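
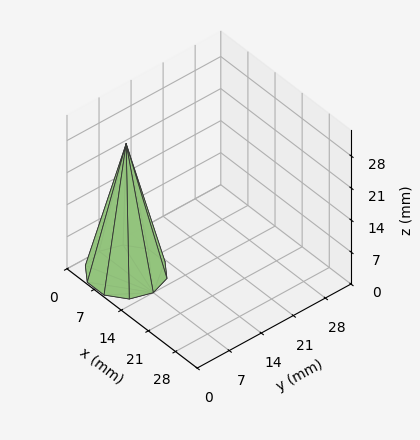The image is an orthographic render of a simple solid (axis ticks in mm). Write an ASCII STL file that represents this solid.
Reading the render: the shape is a regular 10-sided pyramid, base circumscribed radius ≈ 7 mm, apex at z ≈ 28 mm (dimensions read to the nearest mm from the axis ticks). For the STL, each face is triangulated and given an outward normal.

solid part
  facet normal 0.0000 0.0000 -1.0000
    outer loop
      vertex 9.163 13.657 0.000
      vertex 12.663 11.114 0.000
      vertex 14.000 7.000 0.000
    endloop
  endfacet
  facet normal 0.0000 0.0000 -1.0000
    outer loop
      vertex 4.837 13.657 0.000
      vertex 9.163 13.657 0.000
      vertex 14.000 7.000 0.000
    endloop
  endfacet
  facet normal 0.0000 0.0000 -1.0000
    outer loop
      vertex 1.337 11.114 0.000
      vertex 4.837 13.657 0.000
      vertex 14.000 7.000 0.000
    endloop
  endfacet
  facet normal 0.0000 0.0000 -1.0000
    outer loop
      vertex 0.000 7.000 0.000
      vertex 1.337 11.114 0.000
      vertex 14.000 7.000 0.000
    endloop
  endfacet
  facet normal 0.0000 0.0000 -1.0000
    outer loop
      vertex 1.337 2.886 0.000
      vertex 0.000 7.000 0.000
      vertex 14.000 7.000 0.000
    endloop
  endfacet
  facet normal 0.0000 0.0000 -1.0000
    outer loop
      vertex 4.837 0.343 0.000
      vertex 1.337 2.886 0.000
      vertex 14.000 7.000 0.000
    endloop
  endfacet
  facet normal 0.0000 0.0000 -1.0000
    outer loop
      vertex 9.163 0.343 0.000
      vertex 4.837 0.343 0.000
      vertex 14.000 7.000 0.000
    endloop
  endfacet
  facet normal 0.0000 0.0000 -1.0000
    outer loop
      vertex 12.663 2.886 0.000
      vertex 9.163 0.343 0.000
      vertex 14.000 7.000 0.000
    endloop
  endfacet
  facet normal 0.9252 0.3007 0.2313
    outer loop
      vertex 14.000 7.000 0.000
      vertex 12.663 11.114 0.000
      vertex 7.000 7.000 28.000
    endloop
  endfacet
  facet normal 0.5719 0.7871 0.2313
    outer loop
      vertex 12.663 11.114 0.000
      vertex 9.163 13.657 0.000
      vertex 7.000 7.000 28.000
    endloop
  endfacet
  facet normal 0.0000 0.9729 0.2313
    outer loop
      vertex 9.163 13.657 0.000
      vertex 4.837 13.657 0.000
      vertex 7.000 7.000 28.000
    endloop
  endfacet
  facet normal -0.5719 0.7871 0.2313
    outer loop
      vertex 4.837 13.657 0.000
      vertex 1.337 11.114 0.000
      vertex 7.000 7.000 28.000
    endloop
  endfacet
  facet normal -0.9252 0.3007 0.2313
    outer loop
      vertex 1.337 11.114 0.000
      vertex 0.000 7.000 0.000
      vertex 7.000 7.000 28.000
    endloop
  endfacet
  facet normal -0.9252 -0.3007 0.2313
    outer loop
      vertex 0.000 7.000 0.000
      vertex 1.337 2.886 0.000
      vertex 7.000 7.000 28.000
    endloop
  endfacet
  facet normal -0.5719 -0.7871 0.2313
    outer loop
      vertex 1.337 2.886 0.000
      vertex 4.837 0.343 0.000
      vertex 7.000 7.000 28.000
    endloop
  endfacet
  facet normal 0.0000 -0.9729 0.2313
    outer loop
      vertex 4.837 0.343 0.000
      vertex 9.163 0.343 0.000
      vertex 7.000 7.000 28.000
    endloop
  endfacet
  facet normal 0.5719 -0.7871 0.2313
    outer loop
      vertex 9.163 0.343 0.000
      vertex 12.663 2.886 0.000
      vertex 7.000 7.000 28.000
    endloop
  endfacet
  facet normal 0.9252 -0.3007 0.2313
    outer loop
      vertex 12.663 2.886 0.000
      vertex 14.000 7.000 0.000
      vertex 7.000 7.000 28.000
    endloop
  endfacet
endsolid part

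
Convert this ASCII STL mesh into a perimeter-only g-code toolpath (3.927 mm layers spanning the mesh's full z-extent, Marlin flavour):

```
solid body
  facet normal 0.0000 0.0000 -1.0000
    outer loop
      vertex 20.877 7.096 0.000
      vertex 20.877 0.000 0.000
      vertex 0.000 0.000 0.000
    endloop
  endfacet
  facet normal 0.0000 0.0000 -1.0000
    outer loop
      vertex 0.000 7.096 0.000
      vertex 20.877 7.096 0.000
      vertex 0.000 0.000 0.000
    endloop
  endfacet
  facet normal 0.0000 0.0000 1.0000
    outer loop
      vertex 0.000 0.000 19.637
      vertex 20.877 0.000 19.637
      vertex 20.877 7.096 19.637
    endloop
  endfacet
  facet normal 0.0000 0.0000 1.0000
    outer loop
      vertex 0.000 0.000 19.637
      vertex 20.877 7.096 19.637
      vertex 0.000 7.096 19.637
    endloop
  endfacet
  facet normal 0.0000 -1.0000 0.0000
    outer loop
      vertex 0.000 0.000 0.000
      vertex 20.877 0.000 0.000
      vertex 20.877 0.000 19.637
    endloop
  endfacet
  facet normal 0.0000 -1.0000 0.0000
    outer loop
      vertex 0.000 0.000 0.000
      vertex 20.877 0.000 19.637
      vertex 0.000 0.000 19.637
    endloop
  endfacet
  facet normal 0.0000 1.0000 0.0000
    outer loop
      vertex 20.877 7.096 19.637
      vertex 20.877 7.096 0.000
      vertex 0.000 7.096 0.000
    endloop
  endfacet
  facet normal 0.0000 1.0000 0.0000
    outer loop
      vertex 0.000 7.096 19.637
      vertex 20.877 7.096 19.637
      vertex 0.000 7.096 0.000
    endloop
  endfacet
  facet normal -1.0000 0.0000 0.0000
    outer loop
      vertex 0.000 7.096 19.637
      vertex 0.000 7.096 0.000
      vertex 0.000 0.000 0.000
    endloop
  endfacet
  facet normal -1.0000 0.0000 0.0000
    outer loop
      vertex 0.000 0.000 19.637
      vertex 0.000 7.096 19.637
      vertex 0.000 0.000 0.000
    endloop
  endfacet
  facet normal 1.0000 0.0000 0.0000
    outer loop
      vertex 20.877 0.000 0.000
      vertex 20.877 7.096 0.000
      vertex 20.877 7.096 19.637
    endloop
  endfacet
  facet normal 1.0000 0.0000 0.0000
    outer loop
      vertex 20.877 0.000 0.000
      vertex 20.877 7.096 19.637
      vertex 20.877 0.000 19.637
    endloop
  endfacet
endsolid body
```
; perimeter-only toolpath
G21 ; units = mm
G90 ; absolute positioning
G28 ; home
; layer 1
G0 Z3.927
G0 X0.000 Y0.000
G1 X20.877 Y0.000
G1 X20.877 Y7.096
G1 X0.000 Y7.096
G1 X0.000 Y0.000
; layer 2
G0 Z7.855
G0 X0.000 Y0.000
G1 X20.877 Y0.000
G1 X20.877 Y7.096
G1 X0.000 Y7.096
G1 X0.000 Y0.000
; layer 3
G0 Z11.782
G0 X0.000 Y0.000
G1 X20.877 Y0.000
G1 X20.877 Y7.096
G1 X0.000 Y7.096
G1 X0.000 Y0.000
; layer 4
G0 Z15.710
G0 X0.000 Y0.000
G1 X20.877 Y0.000
G1 X20.877 Y7.096
G1 X0.000 Y7.096
G1 X0.000 Y0.000
; layer 5
G0 Z19.637
G0 X0.000 Y0.000
G1 X20.877 Y0.000
G1 X20.877 Y7.096
G1 X0.000 Y7.096
G1 X0.000 Y0.000
M2 ; end

The solid is a rectangular box, roughly 20.9 × 7.1 mm footprint and 19.6 mm tall. Slicing at Δz = 3.927 mm — 5 equal slices spanning the solid's height, so layer i sits at z = i·h/5 — gives 5 non-empty perimeters. Each is a 4-segment closed polygon; G0 lifts to the layer z and rapids to the start vertex, then G1 traces the edges.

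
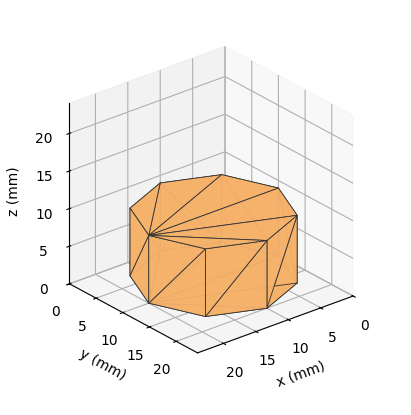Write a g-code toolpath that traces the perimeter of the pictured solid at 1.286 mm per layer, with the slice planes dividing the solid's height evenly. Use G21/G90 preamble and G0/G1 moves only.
Reading the render: the shape is a regular 8-sided prism (a cylinder approximated with 8 flat sides), circumscribed radius ≈ 10 mm, height ≈ 9 mm (dimensions read to the nearest mm from the axis ticks). For the g-code, the solid's height is divided into equal slices at the stated Δz and each level perimeter traced with G1 moves after a G0 lift.

; perimeter-only toolpath
G21 ; units = mm
G90 ; absolute positioning
G28 ; home
; layer 1
G0 Z1.286
G0 X20.000 Y10.000
G1 X17.071 Y17.071
G1 X10.000 Y20.000
G1 X2.929 Y17.071
G1 X0.000 Y10.000
G1 X2.929 Y2.929
G1 X10.000 Y0.000
G1 X17.071 Y2.929
G1 X20.000 Y10.000
; layer 2
G0 Z2.571
G0 X20.000 Y10.000
G1 X17.071 Y17.071
G1 X10.000 Y20.000
G1 X2.929 Y17.071
G1 X0.000 Y10.000
G1 X2.929 Y2.929
G1 X10.000 Y0.000
G1 X17.071 Y2.929
G1 X20.000 Y10.000
; layer 3
G0 Z3.857
G0 X20.000 Y10.000
G1 X17.071 Y17.071
G1 X10.000 Y20.000
G1 X2.929 Y17.071
G1 X0.000 Y10.000
G1 X2.929 Y2.929
G1 X10.000 Y0.000
G1 X17.071 Y2.929
G1 X20.000 Y10.000
; layer 4
G0 Z5.143
G0 X20.000 Y10.000
G1 X17.071 Y17.071
G1 X10.000 Y20.000
G1 X2.929 Y17.071
G1 X0.000 Y10.000
G1 X2.929 Y2.929
G1 X10.000 Y0.000
G1 X17.071 Y2.929
G1 X20.000 Y10.000
; layer 5
G0 Z6.429
G0 X20.000 Y10.000
G1 X17.071 Y17.071
G1 X10.000 Y20.000
G1 X2.929 Y17.071
G1 X0.000 Y10.000
G1 X2.929 Y2.929
G1 X10.000 Y0.000
G1 X17.071 Y2.929
G1 X20.000 Y10.000
; layer 6
G0 Z7.714
G0 X20.000 Y10.000
G1 X17.071 Y17.071
G1 X10.000 Y20.000
G1 X2.929 Y17.071
G1 X0.000 Y10.000
G1 X2.929 Y2.929
G1 X10.000 Y0.000
G1 X17.071 Y2.929
G1 X20.000 Y10.000
; layer 7
G0 Z9.000
G0 X20.000 Y10.000
G1 X17.071 Y17.071
G1 X10.000 Y20.000
G1 X2.929 Y17.071
G1 X0.000 Y10.000
G1 X2.929 Y2.929
G1 X10.000 Y0.000
G1 X17.071 Y2.929
G1 X20.000 Y10.000
M2 ; end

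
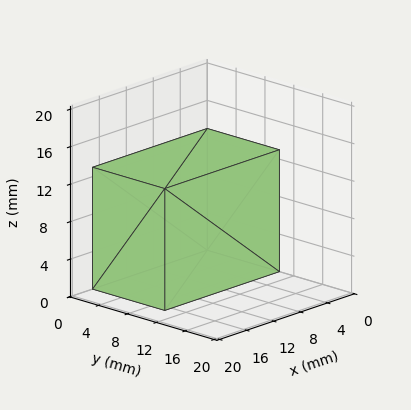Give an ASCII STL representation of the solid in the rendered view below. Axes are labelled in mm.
Reading the render: the shape is a rectangular box, roughly 17 × 10 mm footprint and 13 mm tall (dimensions read to the nearest mm from the axis ticks). For the STL, each face is triangulated and given an outward normal.

solid part
  facet normal 0.0000 0.0000 -1.0000
    outer loop
      vertex 17.00 10.00 0.00
      vertex 17.00 0.00 0.00
      vertex 0.00 0.00 0.00
    endloop
  endfacet
  facet normal 0.0000 0.0000 -1.0000
    outer loop
      vertex 0.00 10.00 0.00
      vertex 17.00 10.00 0.00
      vertex 0.00 0.00 0.00
    endloop
  endfacet
  facet normal 0.0000 0.0000 1.0000
    outer loop
      vertex 0.00 0.00 13.00
      vertex 17.00 0.00 13.00
      vertex 17.00 10.00 13.00
    endloop
  endfacet
  facet normal 0.0000 0.0000 1.0000
    outer loop
      vertex 0.00 0.00 13.00
      vertex 17.00 10.00 13.00
      vertex 0.00 10.00 13.00
    endloop
  endfacet
  facet normal 0.0000 -1.0000 0.0000
    outer loop
      vertex 0.00 0.00 0.00
      vertex 17.00 0.00 0.00
      vertex 17.00 0.00 13.00
    endloop
  endfacet
  facet normal 0.0000 -1.0000 0.0000
    outer loop
      vertex 0.00 0.00 0.00
      vertex 17.00 0.00 13.00
      vertex 0.00 0.00 13.00
    endloop
  endfacet
  facet normal 0.0000 1.0000 0.0000
    outer loop
      vertex 17.00 10.00 13.00
      vertex 17.00 10.00 0.00
      vertex 0.00 10.00 0.00
    endloop
  endfacet
  facet normal 0.0000 1.0000 0.0000
    outer loop
      vertex 0.00 10.00 13.00
      vertex 17.00 10.00 13.00
      vertex 0.00 10.00 0.00
    endloop
  endfacet
  facet normal -1.0000 0.0000 0.0000
    outer loop
      vertex 0.00 10.00 13.00
      vertex 0.00 10.00 0.00
      vertex 0.00 0.00 0.00
    endloop
  endfacet
  facet normal -1.0000 0.0000 0.0000
    outer loop
      vertex 0.00 0.00 13.00
      vertex 0.00 10.00 13.00
      vertex 0.00 0.00 0.00
    endloop
  endfacet
  facet normal 1.0000 0.0000 0.0000
    outer loop
      vertex 17.00 0.00 0.00
      vertex 17.00 10.00 0.00
      vertex 17.00 10.00 13.00
    endloop
  endfacet
  facet normal 1.0000 0.0000 0.0000
    outer loop
      vertex 17.00 0.00 0.00
      vertex 17.00 10.00 13.00
      vertex 17.00 0.00 13.00
    endloop
  endfacet
endsolid part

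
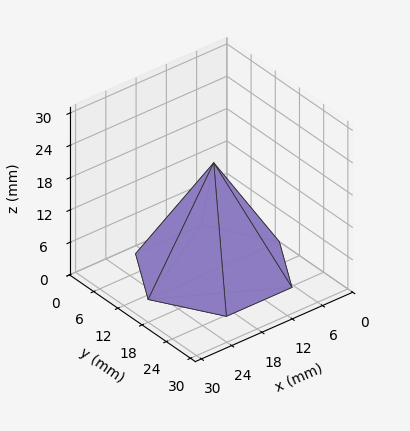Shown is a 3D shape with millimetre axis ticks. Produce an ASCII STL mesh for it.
Reading the render: the shape is a regular 6-sided pyramid, base circumscribed radius ≈ 13 mm, apex at z ≈ 20 mm (dimensions read to the nearest mm from the axis ticks). For the STL, each face is triangulated and given an outward normal.

solid part
  facet normal 0.0000 0.0000 -1.0000
    outer loop
      vertex 6.500 24.258 0.000
      vertex 19.500 24.258 0.000
      vertex 26.000 13.000 0.000
    endloop
  endfacet
  facet normal 0.0000 0.0000 -1.0000
    outer loop
      vertex 0.000 13.000 0.000
      vertex 6.500 24.258 0.000
      vertex 26.000 13.000 0.000
    endloop
  endfacet
  facet normal 0.0000 0.0000 -1.0000
    outer loop
      vertex 6.500 1.742 0.000
      vertex 0.000 13.000 0.000
      vertex 26.000 13.000 0.000
    endloop
  endfacet
  facet normal 0.0000 0.0000 -1.0000
    outer loop
      vertex 19.500 1.742 0.000
      vertex 6.500 1.742 0.000
      vertex 26.000 13.000 0.000
    endloop
  endfacet
  facet normal 0.7547 0.4357 0.4905
    outer loop
      vertex 26.000 13.000 0.000
      vertex 19.500 24.258 0.000
      vertex 13.000 13.000 20.000
    endloop
  endfacet
  facet normal 0.0000 0.8714 0.4905
    outer loop
      vertex 19.500 24.258 0.000
      vertex 6.500 24.258 0.000
      vertex 13.000 13.000 20.000
    endloop
  endfacet
  facet normal -0.7547 0.4357 0.4905
    outer loop
      vertex 6.500 24.258 0.000
      vertex 0.000 13.000 0.000
      vertex 13.000 13.000 20.000
    endloop
  endfacet
  facet normal -0.7547 -0.4357 0.4905
    outer loop
      vertex 0.000 13.000 0.000
      vertex 6.500 1.742 0.000
      vertex 13.000 13.000 20.000
    endloop
  endfacet
  facet normal 0.0000 -0.8714 0.4905
    outer loop
      vertex 6.500 1.742 0.000
      vertex 19.500 1.742 0.000
      vertex 13.000 13.000 20.000
    endloop
  endfacet
  facet normal 0.7547 -0.4357 0.4905
    outer loop
      vertex 19.500 1.742 0.000
      vertex 26.000 13.000 0.000
      vertex 13.000 13.000 20.000
    endloop
  endfacet
endsolid part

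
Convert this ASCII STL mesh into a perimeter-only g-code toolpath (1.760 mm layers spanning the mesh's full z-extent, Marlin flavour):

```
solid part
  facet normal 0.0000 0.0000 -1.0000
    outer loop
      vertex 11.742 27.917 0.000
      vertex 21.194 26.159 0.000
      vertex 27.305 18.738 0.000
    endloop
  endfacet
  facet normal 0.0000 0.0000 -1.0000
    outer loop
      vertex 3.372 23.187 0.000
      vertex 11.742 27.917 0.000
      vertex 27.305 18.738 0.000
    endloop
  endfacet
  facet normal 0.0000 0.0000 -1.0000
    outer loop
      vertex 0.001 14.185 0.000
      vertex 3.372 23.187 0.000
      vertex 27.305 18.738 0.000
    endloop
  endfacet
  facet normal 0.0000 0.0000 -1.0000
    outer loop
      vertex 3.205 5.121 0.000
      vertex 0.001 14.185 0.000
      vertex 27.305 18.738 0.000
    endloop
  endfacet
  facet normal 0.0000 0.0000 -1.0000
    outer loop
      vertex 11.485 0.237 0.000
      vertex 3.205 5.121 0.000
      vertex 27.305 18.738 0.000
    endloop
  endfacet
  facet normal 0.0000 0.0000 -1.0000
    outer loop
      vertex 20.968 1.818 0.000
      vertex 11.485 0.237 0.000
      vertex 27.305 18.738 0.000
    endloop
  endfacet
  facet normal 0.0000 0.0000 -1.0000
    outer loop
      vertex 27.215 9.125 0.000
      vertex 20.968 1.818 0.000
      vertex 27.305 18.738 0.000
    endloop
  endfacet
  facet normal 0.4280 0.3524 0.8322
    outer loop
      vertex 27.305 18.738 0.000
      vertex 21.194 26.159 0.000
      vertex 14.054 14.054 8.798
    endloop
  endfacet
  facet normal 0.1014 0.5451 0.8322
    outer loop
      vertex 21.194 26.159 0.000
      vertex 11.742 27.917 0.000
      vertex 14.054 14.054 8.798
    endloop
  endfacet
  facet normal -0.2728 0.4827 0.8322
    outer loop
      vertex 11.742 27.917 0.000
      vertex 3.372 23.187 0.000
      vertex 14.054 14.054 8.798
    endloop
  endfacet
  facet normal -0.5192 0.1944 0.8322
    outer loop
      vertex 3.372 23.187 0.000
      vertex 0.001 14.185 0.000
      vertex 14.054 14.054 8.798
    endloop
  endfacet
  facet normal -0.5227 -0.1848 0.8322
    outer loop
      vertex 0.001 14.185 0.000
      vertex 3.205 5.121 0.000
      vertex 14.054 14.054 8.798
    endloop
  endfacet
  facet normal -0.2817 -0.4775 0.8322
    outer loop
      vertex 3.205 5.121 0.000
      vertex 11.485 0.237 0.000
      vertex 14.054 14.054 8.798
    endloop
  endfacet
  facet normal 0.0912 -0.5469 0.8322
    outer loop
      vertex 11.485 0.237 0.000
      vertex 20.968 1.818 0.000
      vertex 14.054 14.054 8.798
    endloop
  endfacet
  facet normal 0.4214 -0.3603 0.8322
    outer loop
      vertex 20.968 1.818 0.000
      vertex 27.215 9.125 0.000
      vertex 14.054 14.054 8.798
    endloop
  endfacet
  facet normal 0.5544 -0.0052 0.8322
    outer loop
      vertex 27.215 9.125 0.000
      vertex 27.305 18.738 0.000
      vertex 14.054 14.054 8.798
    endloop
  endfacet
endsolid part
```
; perimeter-only toolpath
G21 ; units = mm
G90 ; absolute positioning
G28 ; home
; layer 1
G0 Z1.760
G0 X24.655 Y17.801
G1 X19.766 Y23.738
G1 X12.204 Y25.144
G1 X5.508 Y21.360
G1 X2.812 Y14.159
G1 X5.375 Y6.908
G1 X11.999 Y3.000
G1 X19.585 Y4.265
G1 X24.583 Y10.111
G1 X24.655 Y17.801
; layer 2
G0 Z3.519
G0 X22.005 Y16.864
G1 X18.338 Y21.317
G1 X12.667 Y22.372
G1 X7.645 Y19.534
G1 X5.622 Y14.133
G1 X7.545 Y8.694
G1 X12.513 Y5.764
G1 X18.202 Y6.712
G1 X21.951 Y11.097
G1 X22.005 Y16.864
; layer 3
G0 Z5.279
G0 X19.354 Y15.928
G1 X16.910 Y18.896
G1 X13.129 Y19.599
G1 X9.781 Y17.707
G1 X8.433 Y14.106
G1 X9.714 Y10.481
G1 X13.026 Y8.527
G1 X16.820 Y9.160
G1 X19.318 Y12.082
G1 X19.354 Y15.928
; layer 4
G0 Z7.038
G0 X16.704 Y14.991
G1 X15.482 Y16.475
G1 X13.592 Y16.827
G1 X11.918 Y15.881
G1 X11.243 Y14.080
G1 X11.884 Y12.267
G1 X13.540 Y11.291
G1 X15.437 Y11.607
G1 X16.686 Y13.068
G1 X16.704 Y14.991
M2 ; end

The solid is a regular 9-sided pyramid, base circumscribed radius ≈ 14.1 mm, apex at z ≈ 8.8 mm. Slicing at Δz = 1.760 mm — 5 equal slices spanning the solid's height, so layer i sits at z = i·h/5 — gives 4 non-empty perimeters. Each is a 9-segment closed polygon; G0 lifts to the layer z and rapids to the start vertex, then G1 traces the edges. The cross-section shrinks linearly with z (the slice at the apex is degenerate and omitted).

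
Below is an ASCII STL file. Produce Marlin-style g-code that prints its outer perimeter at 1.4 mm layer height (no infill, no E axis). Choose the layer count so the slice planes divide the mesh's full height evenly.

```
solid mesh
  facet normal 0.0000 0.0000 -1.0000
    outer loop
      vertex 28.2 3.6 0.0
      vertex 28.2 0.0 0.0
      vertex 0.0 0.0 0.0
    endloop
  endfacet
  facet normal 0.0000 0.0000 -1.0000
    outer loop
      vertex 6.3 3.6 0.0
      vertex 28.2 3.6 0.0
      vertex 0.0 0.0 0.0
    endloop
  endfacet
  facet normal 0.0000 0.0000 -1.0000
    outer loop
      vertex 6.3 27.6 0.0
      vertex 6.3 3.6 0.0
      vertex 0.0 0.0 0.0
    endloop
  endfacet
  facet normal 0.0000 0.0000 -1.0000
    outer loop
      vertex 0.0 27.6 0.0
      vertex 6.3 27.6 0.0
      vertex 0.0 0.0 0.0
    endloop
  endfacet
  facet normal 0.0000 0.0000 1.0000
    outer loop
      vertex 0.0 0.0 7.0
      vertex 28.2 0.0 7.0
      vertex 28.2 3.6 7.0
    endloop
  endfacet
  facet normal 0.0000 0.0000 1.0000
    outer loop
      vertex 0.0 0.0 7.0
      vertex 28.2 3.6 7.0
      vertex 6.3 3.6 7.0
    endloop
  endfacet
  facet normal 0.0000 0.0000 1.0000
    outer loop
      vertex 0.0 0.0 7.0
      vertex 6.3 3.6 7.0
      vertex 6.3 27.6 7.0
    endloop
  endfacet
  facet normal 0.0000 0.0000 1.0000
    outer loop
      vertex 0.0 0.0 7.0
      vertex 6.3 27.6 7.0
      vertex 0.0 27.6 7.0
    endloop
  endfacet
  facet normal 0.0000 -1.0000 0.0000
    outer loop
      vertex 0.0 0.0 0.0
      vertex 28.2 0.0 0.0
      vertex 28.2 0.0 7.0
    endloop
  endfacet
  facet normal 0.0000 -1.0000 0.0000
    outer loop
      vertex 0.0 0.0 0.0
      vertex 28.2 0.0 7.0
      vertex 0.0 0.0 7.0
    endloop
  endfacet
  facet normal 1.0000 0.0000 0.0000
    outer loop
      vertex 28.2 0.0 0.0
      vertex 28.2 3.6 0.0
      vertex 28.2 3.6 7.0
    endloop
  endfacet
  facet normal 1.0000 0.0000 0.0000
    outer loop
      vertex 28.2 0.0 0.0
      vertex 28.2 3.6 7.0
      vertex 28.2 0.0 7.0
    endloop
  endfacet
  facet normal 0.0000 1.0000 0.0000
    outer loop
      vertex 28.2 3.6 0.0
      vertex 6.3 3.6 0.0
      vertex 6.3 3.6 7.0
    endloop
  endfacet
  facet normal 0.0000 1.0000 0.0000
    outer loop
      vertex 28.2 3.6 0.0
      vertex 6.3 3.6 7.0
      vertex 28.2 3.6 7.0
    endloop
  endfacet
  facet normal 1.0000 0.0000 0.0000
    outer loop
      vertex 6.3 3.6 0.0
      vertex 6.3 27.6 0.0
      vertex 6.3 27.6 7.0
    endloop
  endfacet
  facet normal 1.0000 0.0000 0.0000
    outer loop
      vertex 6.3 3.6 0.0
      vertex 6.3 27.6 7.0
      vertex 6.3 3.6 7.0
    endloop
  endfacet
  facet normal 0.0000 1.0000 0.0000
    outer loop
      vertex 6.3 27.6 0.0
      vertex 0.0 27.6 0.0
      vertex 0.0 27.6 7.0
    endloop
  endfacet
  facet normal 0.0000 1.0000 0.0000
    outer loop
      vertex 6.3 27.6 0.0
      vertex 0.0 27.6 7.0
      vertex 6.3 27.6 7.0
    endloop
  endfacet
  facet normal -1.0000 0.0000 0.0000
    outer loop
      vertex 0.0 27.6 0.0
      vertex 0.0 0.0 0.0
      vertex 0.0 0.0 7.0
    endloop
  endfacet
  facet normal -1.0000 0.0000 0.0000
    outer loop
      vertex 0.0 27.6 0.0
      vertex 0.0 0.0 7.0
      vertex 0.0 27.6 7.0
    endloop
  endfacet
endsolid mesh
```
; perimeter-only toolpath
G21 ; units = mm
G90 ; absolute positioning
G28 ; home
; layer 1
G0 Z1.4
G0 X0.0 Y0.0
G1 X28.2 Y0.0
G1 X28.2 Y3.6
G1 X6.3 Y3.6
G1 X6.3 Y27.6
G1 X0.0 Y27.6
G1 X0.0 Y0.0
; layer 2
G0 Z2.8
G0 X0.0 Y0.0
G1 X28.2 Y0.0
G1 X28.2 Y3.6
G1 X6.3 Y3.6
G1 X6.3 Y27.6
G1 X0.0 Y27.6
G1 X0.0 Y0.0
; layer 3
G0 Z4.2
G0 X0.0 Y0.0
G1 X28.2 Y0.0
G1 X28.2 Y3.6
G1 X6.3 Y3.6
G1 X6.3 Y27.6
G1 X0.0 Y27.6
G1 X0.0 Y0.0
; layer 4
G0 Z5.6
G0 X0.0 Y0.0
G1 X28.2 Y0.0
G1 X28.2 Y3.6
G1 X6.3 Y3.6
G1 X6.3 Y27.6
G1 X0.0 Y27.6
G1 X0.0 Y0.0
; layer 5
G0 Z7.0
G0 X0.0 Y0.0
G1 X28.2 Y0.0
G1 X28.2 Y3.6
G1 X6.3 Y3.6
G1 X6.3 Y27.6
G1 X0.0 Y27.6
G1 X0.0 Y0.0
M2 ; end

The solid is an L-shaped prism: outer 28.2 × 27.6 mm, arm thicknesses ≈ 3.6 mm (horizontal) and 6.3 mm (vertical), extruded 7 mm in z. Slicing at Δz = 1.4 mm — 5 equal slices spanning the solid's height, so layer i sits at z = i·h/5 — gives 5 non-empty perimeters. Each is a 6-segment closed polygon; G0 lifts to the layer z and rapids to the start vertex, then G1 traces the edges.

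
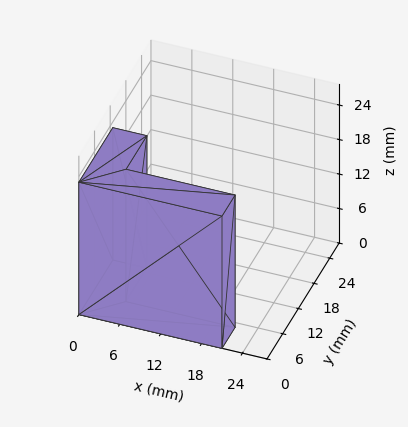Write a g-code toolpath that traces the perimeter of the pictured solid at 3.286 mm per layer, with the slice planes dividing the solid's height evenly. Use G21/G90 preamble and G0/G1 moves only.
Reading the render: the shape is an L-shaped prism: outer 21 × 13 mm, arm thicknesses ≈ 5 mm (horizontal) and 5 mm (vertical), extruded 23 mm in z (dimensions read to the nearest mm from the axis ticks). For the g-code, the solid's height is divided into equal slices at the stated Δz and each level perimeter traced with G1 moves after a G0 lift.

; perimeter-only toolpath
G21 ; units = mm
G90 ; absolute positioning
G28 ; home
; layer 1
G0 Z3.286
G0 X0.000 Y0.000
G1 X21.000 Y0.000
G1 X21.000 Y5.000
G1 X5.000 Y5.000
G1 X5.000 Y13.000
G1 X0.000 Y13.000
G1 X0.000 Y0.000
; layer 2
G0 Z6.571
G0 X0.000 Y0.000
G1 X21.000 Y0.000
G1 X21.000 Y5.000
G1 X5.000 Y5.000
G1 X5.000 Y13.000
G1 X0.000 Y13.000
G1 X0.000 Y0.000
; layer 3
G0 Z9.857
G0 X0.000 Y0.000
G1 X21.000 Y0.000
G1 X21.000 Y5.000
G1 X5.000 Y5.000
G1 X5.000 Y13.000
G1 X0.000 Y13.000
G1 X0.000 Y0.000
; layer 4
G0 Z13.143
G0 X0.000 Y0.000
G1 X21.000 Y0.000
G1 X21.000 Y5.000
G1 X5.000 Y5.000
G1 X5.000 Y13.000
G1 X0.000 Y13.000
G1 X0.000 Y0.000
; layer 5
G0 Z16.429
G0 X0.000 Y0.000
G1 X21.000 Y0.000
G1 X21.000 Y5.000
G1 X5.000 Y5.000
G1 X5.000 Y13.000
G1 X0.000 Y13.000
G1 X0.000 Y0.000
; layer 6
G0 Z19.714
G0 X0.000 Y0.000
G1 X21.000 Y0.000
G1 X21.000 Y5.000
G1 X5.000 Y5.000
G1 X5.000 Y13.000
G1 X0.000 Y13.000
G1 X0.000 Y0.000
; layer 7
G0 Z23.000
G0 X0.000 Y0.000
G1 X21.000 Y0.000
G1 X21.000 Y5.000
G1 X5.000 Y5.000
G1 X5.000 Y13.000
G1 X0.000 Y13.000
G1 X0.000 Y0.000
M2 ; end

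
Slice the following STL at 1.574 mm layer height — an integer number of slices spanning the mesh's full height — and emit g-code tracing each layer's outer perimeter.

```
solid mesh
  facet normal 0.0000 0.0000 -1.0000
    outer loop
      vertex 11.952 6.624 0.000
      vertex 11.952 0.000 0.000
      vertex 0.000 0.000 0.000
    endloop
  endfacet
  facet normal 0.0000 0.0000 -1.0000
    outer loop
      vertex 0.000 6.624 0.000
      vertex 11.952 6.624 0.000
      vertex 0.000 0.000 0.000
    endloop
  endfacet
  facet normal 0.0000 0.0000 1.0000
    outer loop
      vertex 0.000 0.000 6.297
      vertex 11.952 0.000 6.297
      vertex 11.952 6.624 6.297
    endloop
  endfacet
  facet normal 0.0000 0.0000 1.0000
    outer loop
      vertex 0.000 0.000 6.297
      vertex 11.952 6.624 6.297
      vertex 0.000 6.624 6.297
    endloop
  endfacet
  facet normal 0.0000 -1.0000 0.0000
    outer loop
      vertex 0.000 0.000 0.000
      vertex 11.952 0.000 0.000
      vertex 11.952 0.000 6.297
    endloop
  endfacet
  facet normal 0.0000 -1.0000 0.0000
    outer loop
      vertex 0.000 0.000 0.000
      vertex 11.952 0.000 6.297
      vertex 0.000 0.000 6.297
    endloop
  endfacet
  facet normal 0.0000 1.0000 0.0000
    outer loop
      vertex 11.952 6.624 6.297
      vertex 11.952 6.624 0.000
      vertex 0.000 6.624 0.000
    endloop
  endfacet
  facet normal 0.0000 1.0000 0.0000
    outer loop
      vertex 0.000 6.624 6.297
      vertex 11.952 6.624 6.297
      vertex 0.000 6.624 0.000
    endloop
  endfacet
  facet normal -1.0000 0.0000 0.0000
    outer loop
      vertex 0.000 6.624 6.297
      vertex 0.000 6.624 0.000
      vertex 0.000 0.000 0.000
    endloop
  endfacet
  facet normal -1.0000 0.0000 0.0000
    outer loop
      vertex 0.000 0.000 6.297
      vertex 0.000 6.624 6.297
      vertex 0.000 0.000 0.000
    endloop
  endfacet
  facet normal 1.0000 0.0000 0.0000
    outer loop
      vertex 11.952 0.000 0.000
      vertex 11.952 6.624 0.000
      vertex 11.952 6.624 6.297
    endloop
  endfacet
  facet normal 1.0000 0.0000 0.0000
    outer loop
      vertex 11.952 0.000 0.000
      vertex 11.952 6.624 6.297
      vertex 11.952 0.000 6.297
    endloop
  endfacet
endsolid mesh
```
; perimeter-only toolpath
G21 ; units = mm
G90 ; absolute positioning
G28 ; home
; layer 1
G0 Z1.574
G0 X0.000 Y0.000
G1 X11.952 Y0.000
G1 X11.952 Y6.624
G1 X0.000 Y6.624
G1 X0.000 Y0.000
; layer 2
G0 Z3.148
G0 X0.000 Y0.000
G1 X11.952 Y0.000
G1 X11.952 Y6.624
G1 X0.000 Y6.624
G1 X0.000 Y0.000
; layer 3
G0 Z4.723
G0 X0.000 Y0.000
G1 X11.952 Y0.000
G1 X11.952 Y6.624
G1 X0.000 Y6.624
G1 X0.000 Y0.000
; layer 4
G0 Z6.297
G0 X0.000 Y0.000
G1 X11.952 Y0.000
G1 X11.952 Y6.624
G1 X0.000 Y6.624
G1 X0.000 Y0.000
M2 ; end

The solid is a rectangular box, roughly 12 × 6.62 mm footprint and 6.3 mm tall. Slicing at Δz = 1.574 mm — 4 equal slices spanning the solid's height, so layer i sits at z = i·h/4 — gives 4 non-empty perimeters. Each is a 4-segment closed polygon; G0 lifts to the layer z and rapids to the start vertex, then G1 traces the edges.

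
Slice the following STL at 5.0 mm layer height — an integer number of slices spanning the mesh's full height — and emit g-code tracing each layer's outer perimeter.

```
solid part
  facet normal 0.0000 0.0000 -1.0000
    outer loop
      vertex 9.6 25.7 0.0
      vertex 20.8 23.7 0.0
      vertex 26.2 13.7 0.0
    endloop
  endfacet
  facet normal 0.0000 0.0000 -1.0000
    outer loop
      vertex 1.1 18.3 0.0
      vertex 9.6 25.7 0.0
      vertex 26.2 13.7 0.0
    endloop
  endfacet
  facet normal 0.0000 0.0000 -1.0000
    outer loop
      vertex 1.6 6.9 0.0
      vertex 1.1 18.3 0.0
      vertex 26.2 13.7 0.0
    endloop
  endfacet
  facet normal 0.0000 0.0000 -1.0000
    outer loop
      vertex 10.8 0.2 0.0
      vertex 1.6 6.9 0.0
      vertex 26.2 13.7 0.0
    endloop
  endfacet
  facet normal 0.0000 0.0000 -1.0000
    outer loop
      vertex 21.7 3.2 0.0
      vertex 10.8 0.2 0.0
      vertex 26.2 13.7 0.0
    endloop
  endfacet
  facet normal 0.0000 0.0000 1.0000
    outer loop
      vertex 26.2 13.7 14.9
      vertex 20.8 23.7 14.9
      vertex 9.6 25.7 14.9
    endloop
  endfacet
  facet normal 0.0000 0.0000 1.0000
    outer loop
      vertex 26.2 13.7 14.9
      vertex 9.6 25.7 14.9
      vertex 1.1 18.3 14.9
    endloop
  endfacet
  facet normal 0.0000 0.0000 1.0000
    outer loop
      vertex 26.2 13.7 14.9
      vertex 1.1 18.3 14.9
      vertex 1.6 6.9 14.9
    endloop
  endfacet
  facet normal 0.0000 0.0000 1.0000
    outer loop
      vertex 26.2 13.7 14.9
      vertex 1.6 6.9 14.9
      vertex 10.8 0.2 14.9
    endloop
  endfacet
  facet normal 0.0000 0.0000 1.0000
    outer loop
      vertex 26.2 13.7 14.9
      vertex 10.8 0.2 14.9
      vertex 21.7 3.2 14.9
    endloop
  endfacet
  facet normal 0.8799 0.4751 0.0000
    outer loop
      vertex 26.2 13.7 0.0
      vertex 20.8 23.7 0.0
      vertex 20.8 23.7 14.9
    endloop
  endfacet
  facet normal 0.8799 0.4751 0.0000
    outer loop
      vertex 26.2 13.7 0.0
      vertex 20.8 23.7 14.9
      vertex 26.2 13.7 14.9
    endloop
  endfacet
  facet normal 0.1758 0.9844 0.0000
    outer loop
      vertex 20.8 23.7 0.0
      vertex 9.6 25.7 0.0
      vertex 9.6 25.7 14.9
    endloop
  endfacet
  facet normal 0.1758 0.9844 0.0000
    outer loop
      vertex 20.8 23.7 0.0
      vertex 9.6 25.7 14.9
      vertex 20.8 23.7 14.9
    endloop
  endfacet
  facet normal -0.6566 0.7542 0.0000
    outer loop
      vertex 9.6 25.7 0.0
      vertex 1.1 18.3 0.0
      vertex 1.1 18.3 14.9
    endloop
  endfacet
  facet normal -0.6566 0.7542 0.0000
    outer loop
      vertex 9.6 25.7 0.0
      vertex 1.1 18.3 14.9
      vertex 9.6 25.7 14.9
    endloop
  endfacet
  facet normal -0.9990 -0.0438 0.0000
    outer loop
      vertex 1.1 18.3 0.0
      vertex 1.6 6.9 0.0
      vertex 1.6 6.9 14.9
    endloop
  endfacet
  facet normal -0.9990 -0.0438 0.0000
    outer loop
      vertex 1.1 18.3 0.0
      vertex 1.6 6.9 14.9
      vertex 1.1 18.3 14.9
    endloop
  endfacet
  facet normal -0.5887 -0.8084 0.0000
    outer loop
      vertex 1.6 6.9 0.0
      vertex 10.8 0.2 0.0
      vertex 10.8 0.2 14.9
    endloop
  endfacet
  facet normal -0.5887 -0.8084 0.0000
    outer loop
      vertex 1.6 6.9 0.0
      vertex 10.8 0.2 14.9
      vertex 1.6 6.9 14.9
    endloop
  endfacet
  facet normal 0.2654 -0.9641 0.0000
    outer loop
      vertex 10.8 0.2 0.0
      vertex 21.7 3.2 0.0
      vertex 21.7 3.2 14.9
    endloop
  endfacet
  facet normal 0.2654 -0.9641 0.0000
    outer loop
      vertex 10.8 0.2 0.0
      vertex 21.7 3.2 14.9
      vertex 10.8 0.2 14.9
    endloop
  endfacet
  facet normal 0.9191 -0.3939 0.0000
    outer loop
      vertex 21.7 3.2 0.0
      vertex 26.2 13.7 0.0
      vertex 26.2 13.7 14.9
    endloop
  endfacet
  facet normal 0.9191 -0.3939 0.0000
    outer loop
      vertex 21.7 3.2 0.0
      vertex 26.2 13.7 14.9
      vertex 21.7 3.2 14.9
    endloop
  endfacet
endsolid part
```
; perimeter-only toolpath
G21 ; units = mm
G90 ; absolute positioning
G28 ; home
; layer 1
G0 Z5.0
G0 X26.2 Y13.7
G1 X20.8 Y23.7
G1 X9.6 Y25.7
G1 X1.1 Y18.3
G1 X1.6 Y6.9
G1 X10.8 Y0.2
G1 X21.7 Y3.2
G1 X26.2 Y13.7
; layer 2
G0 Z9.9
G0 X26.2 Y13.7
G1 X20.8 Y23.7
G1 X9.6 Y25.7
G1 X1.1 Y18.3
G1 X1.6 Y6.9
G1 X10.8 Y0.2
G1 X21.7 Y3.2
G1 X26.2 Y13.7
; layer 3
G0 Z14.9
G0 X26.2 Y13.7
G1 X20.8 Y23.7
G1 X9.6 Y25.7
G1 X1.1 Y18.3
G1 X1.6 Y6.9
G1 X10.8 Y0.2
G1 X21.7 Y3.2
G1 X26.2 Y13.7
M2 ; end

The solid is a regular 7-sided prism (a cylinder approximated with 7 flat sides), circumscribed radius ≈ 13.1 mm, height ≈ 14.9 mm. Slicing at Δz = 5.0 mm — 3 equal slices spanning the solid's height, so layer i sits at z = i·h/3 — gives 3 non-empty perimeters. Each is a 7-segment closed polygon; G0 lifts to the layer z and rapids to the start vertex, then G1 traces the edges.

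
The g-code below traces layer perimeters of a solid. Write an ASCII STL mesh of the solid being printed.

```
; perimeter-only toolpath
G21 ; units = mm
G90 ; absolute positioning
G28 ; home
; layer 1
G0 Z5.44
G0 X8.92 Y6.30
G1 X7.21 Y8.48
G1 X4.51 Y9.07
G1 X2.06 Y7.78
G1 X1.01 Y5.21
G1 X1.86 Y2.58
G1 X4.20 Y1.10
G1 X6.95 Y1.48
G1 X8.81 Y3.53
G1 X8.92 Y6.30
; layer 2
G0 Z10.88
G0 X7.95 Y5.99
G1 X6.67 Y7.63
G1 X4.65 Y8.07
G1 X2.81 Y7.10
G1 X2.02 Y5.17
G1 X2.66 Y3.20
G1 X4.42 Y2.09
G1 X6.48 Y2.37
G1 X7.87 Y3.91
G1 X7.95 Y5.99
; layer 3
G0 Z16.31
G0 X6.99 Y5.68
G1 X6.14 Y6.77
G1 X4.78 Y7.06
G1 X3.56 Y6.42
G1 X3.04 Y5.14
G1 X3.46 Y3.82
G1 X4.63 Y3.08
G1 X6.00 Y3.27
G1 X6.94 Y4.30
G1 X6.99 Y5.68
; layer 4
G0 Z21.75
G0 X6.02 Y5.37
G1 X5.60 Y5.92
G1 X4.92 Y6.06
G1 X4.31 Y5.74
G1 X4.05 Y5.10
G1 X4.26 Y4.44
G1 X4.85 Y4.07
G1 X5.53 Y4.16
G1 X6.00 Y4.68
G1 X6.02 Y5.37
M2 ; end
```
solid part
  facet normal 0.0000 0.0000 -1.0000
    outer loop
      vertex 4.37 10.07 0.00
      vertex 7.75 9.34 0.00
      vertex 9.88 6.61 0.00
    endloop
  endfacet
  facet normal 0.0000 0.0000 -1.0000
    outer loop
      vertex 1.31 8.46 0.00
      vertex 4.37 10.07 0.00
      vertex 9.88 6.61 0.00
    endloop
  endfacet
  facet normal 0.0000 0.0000 -1.0000
    outer loop
      vertex 0.00 5.25 0.00
      vertex 1.31 8.46 0.00
      vertex 9.88 6.61 0.00
    endloop
  endfacet
  facet normal 0.0000 0.0000 -1.0000
    outer loop
      vertex 1.06 1.96 0.00
      vertex 0.00 5.25 0.00
      vertex 9.88 6.61 0.00
    endloop
  endfacet
  facet normal 0.0000 0.0000 -1.0000
    outer loop
      vertex 3.99 0.11 0.00
      vertex 1.06 1.96 0.00
      vertex 9.88 6.61 0.00
    endloop
  endfacet
  facet normal 0.0000 0.0000 -1.0000
    outer loop
      vertex 7.42 0.58 0.00
      vertex 3.99 0.11 0.00
      vertex 9.88 6.61 0.00
    endloop
  endfacet
  facet normal 0.0000 0.0000 -1.0000
    outer loop
      vertex 9.75 3.15 0.00
      vertex 7.42 0.58 0.00
      vertex 9.88 6.61 0.00
    endloop
  endfacet
  facet normal 0.7766 0.6059 0.1722
    outer loop
      vertex 9.88 6.61 0.00
      vertex 7.75 9.34 0.00
      vertex 5.06 5.06 27.19
    endloop
  endfacet
  facet normal 0.2080 0.9629 0.1721
    outer loop
      vertex 7.75 9.34 0.00
      vertex 4.37 10.07 0.00
      vertex 5.06 5.06 27.19
    endloop
  endfacet
  facet normal -0.4587 0.8718 0.1723
    outer loop
      vertex 4.37 10.07 0.00
      vertex 1.31 8.46 0.00
      vertex 5.06 5.06 27.19
    endloop
  endfacet
  facet normal -0.9120 0.3722 0.1723
    outer loop
      vertex 1.31 8.46 0.00
      vertex 0.00 5.25 0.00
      vertex 5.06 5.06 27.19
    endloop
  endfacet
  facet normal -0.9376 -0.3021 0.1724
    outer loop
      vertex 0.00 5.25 0.00
      vertex 1.06 1.96 0.00
      vertex 5.06 5.06 27.19
    endloop
  endfacet
  facet normal -0.5259 -0.8329 0.1723
    outer loop
      vertex 1.06 1.96 0.00
      vertex 3.99 0.11 0.00
      vertex 5.06 5.06 27.19
    endloop
  endfacet
  facet normal 0.1337 -0.9759 0.1724
    outer loop
      vertex 3.99 0.11 0.00
      vertex 7.42 0.58 0.00
      vertex 5.06 5.06 27.19
    endloop
  endfacet
  facet normal 0.7298 -0.6616 0.1724
    outer loop
      vertex 7.42 0.58 0.00
      vertex 9.75 3.15 0.00
      vertex 5.06 5.06 27.19
    endloop
  endfacet
  facet normal 0.9843 -0.0370 0.1724
    outer loop
      vertex 9.75 3.15 0.00
      vertex 9.88 6.61 0.00
      vertex 5.06 5.06 27.19
    endloop
  endfacet
endsolid part

The G0 Z moves step by Δz≈5.44 mm. The G1 loops shrink linearly with z, so the solid tapers from its base footprint up to z≈27.2. Closing with a flat bottom cap and the tapered top and triangulating gives 16 facets — a regular 9-sided pyramid, base circumscribed radius ≈ 5.06 mm, apex at z ≈ 27.2 mm.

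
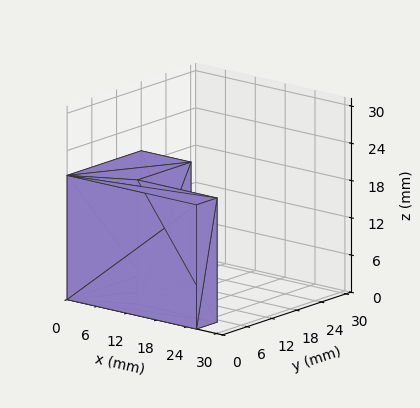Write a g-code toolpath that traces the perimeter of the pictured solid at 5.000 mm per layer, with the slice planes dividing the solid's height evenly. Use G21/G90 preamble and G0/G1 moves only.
Reading the render: the shape is an L-shaped prism: outer 26 × 18 mm, arm thicknesses ≈ 5 mm (horizontal) and 10 mm (vertical), extruded 20 mm in z (dimensions read to the nearest mm from the axis ticks). For the g-code, the solid's height is divided into equal slices at the stated Δz and each level perimeter traced with G1 moves after a G0 lift.

; perimeter-only toolpath
G21 ; units = mm
G90 ; absolute positioning
G28 ; home
; layer 1
G0 Z5.000
G0 X0.000 Y0.000
G1 X26.000 Y0.000
G1 X26.000 Y5.000
G1 X10.000 Y5.000
G1 X10.000 Y18.000
G1 X0.000 Y18.000
G1 X0.000 Y0.000
; layer 2
G0 Z10.000
G0 X0.000 Y0.000
G1 X26.000 Y0.000
G1 X26.000 Y5.000
G1 X10.000 Y5.000
G1 X10.000 Y18.000
G1 X0.000 Y18.000
G1 X0.000 Y0.000
; layer 3
G0 Z15.000
G0 X0.000 Y0.000
G1 X26.000 Y0.000
G1 X26.000 Y5.000
G1 X10.000 Y5.000
G1 X10.000 Y18.000
G1 X0.000 Y18.000
G1 X0.000 Y0.000
; layer 4
G0 Z20.000
G0 X0.000 Y0.000
G1 X26.000 Y0.000
G1 X26.000 Y5.000
G1 X10.000 Y5.000
G1 X10.000 Y18.000
G1 X0.000 Y18.000
G1 X0.000 Y0.000
M2 ; end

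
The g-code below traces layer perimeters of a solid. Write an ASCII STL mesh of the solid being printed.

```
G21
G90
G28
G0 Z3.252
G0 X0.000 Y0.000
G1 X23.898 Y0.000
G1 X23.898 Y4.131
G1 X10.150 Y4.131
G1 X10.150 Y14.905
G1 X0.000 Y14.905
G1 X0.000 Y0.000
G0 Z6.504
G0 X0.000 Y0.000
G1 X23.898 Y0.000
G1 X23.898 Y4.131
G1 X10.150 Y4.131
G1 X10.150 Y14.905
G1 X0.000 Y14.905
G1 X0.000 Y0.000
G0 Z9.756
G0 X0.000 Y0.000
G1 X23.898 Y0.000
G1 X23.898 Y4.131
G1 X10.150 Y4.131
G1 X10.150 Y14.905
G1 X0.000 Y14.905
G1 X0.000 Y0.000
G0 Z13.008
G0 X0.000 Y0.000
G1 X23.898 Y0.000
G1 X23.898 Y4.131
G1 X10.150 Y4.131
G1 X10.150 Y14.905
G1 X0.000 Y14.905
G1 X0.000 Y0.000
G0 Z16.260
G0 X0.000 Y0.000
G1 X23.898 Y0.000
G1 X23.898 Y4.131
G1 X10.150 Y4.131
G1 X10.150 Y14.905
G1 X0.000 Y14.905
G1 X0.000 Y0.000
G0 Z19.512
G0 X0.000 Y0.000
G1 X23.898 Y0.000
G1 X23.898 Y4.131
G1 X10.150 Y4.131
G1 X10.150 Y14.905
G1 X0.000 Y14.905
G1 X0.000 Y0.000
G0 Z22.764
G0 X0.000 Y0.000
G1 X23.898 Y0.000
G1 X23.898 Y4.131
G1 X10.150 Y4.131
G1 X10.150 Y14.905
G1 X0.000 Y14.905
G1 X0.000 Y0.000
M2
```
solid part
  facet normal 0.0000 0.0000 -1.0000
    outer loop
      vertex 23.898 4.131 0.000
      vertex 23.898 0.000 0.000
      vertex 0.000 0.000 0.000
    endloop
  endfacet
  facet normal 0.0000 0.0000 -1.0000
    outer loop
      vertex 10.150 4.131 0.000
      vertex 23.898 4.131 0.000
      vertex 0.000 0.000 0.000
    endloop
  endfacet
  facet normal 0.0000 0.0000 -1.0000
    outer loop
      vertex 10.150 14.905 0.000
      vertex 10.150 4.131 0.000
      vertex 0.000 0.000 0.000
    endloop
  endfacet
  facet normal 0.0000 0.0000 -1.0000
    outer loop
      vertex 0.000 14.905 0.000
      vertex 10.150 14.905 0.000
      vertex 0.000 0.000 0.000
    endloop
  endfacet
  facet normal 0.0000 0.0000 1.0000
    outer loop
      vertex 0.000 0.000 22.764
      vertex 23.898 0.000 22.764
      vertex 23.898 4.131 22.764
    endloop
  endfacet
  facet normal 0.0000 0.0000 1.0000
    outer loop
      vertex 0.000 0.000 22.764
      vertex 23.898 4.131 22.764
      vertex 10.150 4.131 22.764
    endloop
  endfacet
  facet normal 0.0000 0.0000 1.0000
    outer loop
      vertex 0.000 0.000 22.764
      vertex 10.150 4.131 22.764
      vertex 10.150 14.905 22.764
    endloop
  endfacet
  facet normal 0.0000 0.0000 1.0000
    outer loop
      vertex 0.000 0.000 22.764
      vertex 10.150 14.905 22.764
      vertex 0.000 14.905 22.764
    endloop
  endfacet
  facet normal 0.0000 -1.0000 0.0000
    outer loop
      vertex 0.000 0.000 0.000
      vertex 23.898 0.000 0.000
      vertex 23.898 0.000 22.764
    endloop
  endfacet
  facet normal 0.0000 -1.0000 0.0000
    outer loop
      vertex 0.000 0.000 0.000
      vertex 23.898 0.000 22.764
      vertex 0.000 0.000 22.764
    endloop
  endfacet
  facet normal 1.0000 0.0000 0.0000
    outer loop
      vertex 23.898 0.000 0.000
      vertex 23.898 4.131 0.000
      vertex 23.898 4.131 22.764
    endloop
  endfacet
  facet normal 1.0000 0.0000 0.0000
    outer loop
      vertex 23.898 0.000 0.000
      vertex 23.898 4.131 22.764
      vertex 23.898 0.000 22.764
    endloop
  endfacet
  facet normal 0.0000 1.0000 0.0000
    outer loop
      vertex 23.898 4.131 0.000
      vertex 10.150 4.131 0.000
      vertex 10.150 4.131 22.764
    endloop
  endfacet
  facet normal 0.0000 1.0000 0.0000
    outer loop
      vertex 23.898 4.131 0.000
      vertex 10.150 4.131 22.764
      vertex 23.898 4.131 22.764
    endloop
  endfacet
  facet normal 1.0000 0.0000 0.0000
    outer loop
      vertex 10.150 4.131 0.000
      vertex 10.150 14.905 0.000
      vertex 10.150 14.905 22.764
    endloop
  endfacet
  facet normal 1.0000 0.0000 0.0000
    outer loop
      vertex 10.150 4.131 0.000
      vertex 10.150 14.905 22.764
      vertex 10.150 4.131 22.764
    endloop
  endfacet
  facet normal 0.0000 1.0000 0.0000
    outer loop
      vertex 10.150 14.905 0.000
      vertex 0.000 14.905 0.000
      vertex 0.000 14.905 22.764
    endloop
  endfacet
  facet normal 0.0000 1.0000 0.0000
    outer loop
      vertex 10.150 14.905 0.000
      vertex 0.000 14.905 22.764
      vertex 10.150 14.905 22.764
    endloop
  endfacet
  facet normal -1.0000 0.0000 0.0000
    outer loop
      vertex 0.000 14.905 0.000
      vertex 0.000 0.000 0.000
      vertex 0.000 0.000 22.764
    endloop
  endfacet
  facet normal -1.0000 0.0000 0.0000
    outer loop
      vertex 0.000 14.905 0.000
      vertex 0.000 0.000 22.764
      vertex 0.000 14.905 22.764
    endloop
  endfacet
endsolid part

The G0 Z moves step by Δz≈3.252 mm. Every layer's G1 loop is the same polygon, so the solid is a straight extrusion of it from z=0 to z≈22.8. Closing with flat bottom and top caps and triangulating gives 20 facets — an L-shaped prism: outer 23.9 × 14.9 mm, arm thicknesses ≈ 4.13 mm (horizontal) and 10.2 mm (vertical), extruded 22.8 mm in z.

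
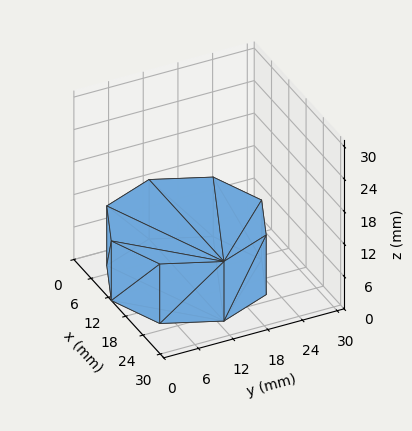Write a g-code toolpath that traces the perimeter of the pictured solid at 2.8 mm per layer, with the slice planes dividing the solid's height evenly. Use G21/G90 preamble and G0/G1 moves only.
Reading the render: the shape is a regular 8-sided prism (a cylinder approximated with 8 flat sides), circumscribed radius ≈ 13 mm, height ≈ 11 mm (dimensions read to the nearest mm from the axis ticks). For the g-code, the solid's height is divided into equal slices at the stated Δz and each level perimeter traced with G1 moves after a G0 lift.

; perimeter-only toolpath
G21 ; units = mm
G90 ; absolute positioning
G28 ; home
; layer 1
G0 Z2.8
G0 X26.0 Y13.0
G1 X22.2 Y22.2
G1 X13.0 Y26.0
G1 X3.8 Y22.2
G1 X0.0 Y13.0
G1 X3.8 Y3.8
G1 X13.0 Y0.0
G1 X22.2 Y3.8
G1 X26.0 Y13.0
; layer 2
G0 Z5.5
G0 X26.0 Y13.0
G1 X22.2 Y22.2
G1 X13.0 Y26.0
G1 X3.8 Y22.2
G1 X0.0 Y13.0
G1 X3.8 Y3.8
G1 X13.0 Y0.0
G1 X22.2 Y3.8
G1 X26.0 Y13.0
; layer 3
G0 Z8.2
G0 X26.0 Y13.0
G1 X22.2 Y22.2
G1 X13.0 Y26.0
G1 X3.8 Y22.2
G1 X0.0 Y13.0
G1 X3.8 Y3.8
G1 X13.0 Y0.0
G1 X22.2 Y3.8
G1 X26.0 Y13.0
; layer 4
G0 Z11.0
G0 X26.0 Y13.0
G1 X22.2 Y22.2
G1 X13.0 Y26.0
G1 X3.8 Y22.2
G1 X0.0 Y13.0
G1 X3.8 Y3.8
G1 X13.0 Y0.0
G1 X22.2 Y3.8
G1 X26.0 Y13.0
M2 ; end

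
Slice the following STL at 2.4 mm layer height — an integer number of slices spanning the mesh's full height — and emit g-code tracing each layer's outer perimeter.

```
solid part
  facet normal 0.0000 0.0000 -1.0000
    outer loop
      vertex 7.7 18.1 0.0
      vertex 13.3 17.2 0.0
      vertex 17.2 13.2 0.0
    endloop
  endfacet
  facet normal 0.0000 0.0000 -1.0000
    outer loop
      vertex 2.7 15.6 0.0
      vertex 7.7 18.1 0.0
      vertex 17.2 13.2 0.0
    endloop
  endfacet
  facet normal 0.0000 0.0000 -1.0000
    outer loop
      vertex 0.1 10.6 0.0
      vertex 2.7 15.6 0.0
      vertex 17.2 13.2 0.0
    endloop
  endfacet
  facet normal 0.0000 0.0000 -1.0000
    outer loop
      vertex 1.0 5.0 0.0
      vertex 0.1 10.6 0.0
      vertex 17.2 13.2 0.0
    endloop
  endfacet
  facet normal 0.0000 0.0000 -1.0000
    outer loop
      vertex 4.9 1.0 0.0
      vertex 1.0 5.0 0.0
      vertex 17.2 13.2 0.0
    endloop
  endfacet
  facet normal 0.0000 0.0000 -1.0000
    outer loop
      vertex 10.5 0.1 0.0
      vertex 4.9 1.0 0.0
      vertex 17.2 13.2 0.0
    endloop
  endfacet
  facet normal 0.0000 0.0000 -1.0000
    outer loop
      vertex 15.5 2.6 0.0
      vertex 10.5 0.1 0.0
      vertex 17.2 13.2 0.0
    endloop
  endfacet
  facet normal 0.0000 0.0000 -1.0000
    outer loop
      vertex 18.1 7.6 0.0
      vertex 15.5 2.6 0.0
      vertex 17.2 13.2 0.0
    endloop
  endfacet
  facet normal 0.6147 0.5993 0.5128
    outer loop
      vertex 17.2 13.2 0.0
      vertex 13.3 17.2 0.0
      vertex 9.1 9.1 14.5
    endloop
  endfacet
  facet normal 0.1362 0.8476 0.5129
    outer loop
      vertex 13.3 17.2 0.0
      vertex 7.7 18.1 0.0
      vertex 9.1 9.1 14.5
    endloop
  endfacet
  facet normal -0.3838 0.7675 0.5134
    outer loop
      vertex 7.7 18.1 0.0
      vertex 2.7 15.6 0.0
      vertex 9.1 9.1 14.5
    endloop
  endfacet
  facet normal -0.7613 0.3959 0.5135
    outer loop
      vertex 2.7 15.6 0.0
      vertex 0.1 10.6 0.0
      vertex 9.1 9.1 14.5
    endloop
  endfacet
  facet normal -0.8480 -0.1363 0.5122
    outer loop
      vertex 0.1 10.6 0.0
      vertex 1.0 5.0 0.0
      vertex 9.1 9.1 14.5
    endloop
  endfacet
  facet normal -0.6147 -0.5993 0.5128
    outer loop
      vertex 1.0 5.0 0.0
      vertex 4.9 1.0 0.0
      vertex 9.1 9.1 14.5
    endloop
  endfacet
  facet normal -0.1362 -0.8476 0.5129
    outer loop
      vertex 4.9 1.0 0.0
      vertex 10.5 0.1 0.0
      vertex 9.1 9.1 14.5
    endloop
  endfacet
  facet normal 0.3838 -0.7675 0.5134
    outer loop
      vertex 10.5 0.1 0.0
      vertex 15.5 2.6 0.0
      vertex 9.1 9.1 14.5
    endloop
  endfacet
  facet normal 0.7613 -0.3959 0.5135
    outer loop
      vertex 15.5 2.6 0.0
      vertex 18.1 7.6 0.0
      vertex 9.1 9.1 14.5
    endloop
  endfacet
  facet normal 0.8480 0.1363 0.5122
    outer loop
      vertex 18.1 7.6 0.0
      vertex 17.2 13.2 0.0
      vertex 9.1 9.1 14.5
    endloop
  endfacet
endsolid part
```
; perimeter-only toolpath
G21 ; units = mm
G90 ; absolute positioning
G28 ; home
; layer 1
G0 Z2.4
G0 X15.8 Y12.5
G1 X12.6 Y15.8
G1 X7.9 Y16.6
G1 X3.8 Y14.5
G1 X1.6 Y10.3
G1 X2.3 Y5.7
G1 X5.6 Y2.3
G1 X10.3 Y1.6
G1 X14.4 Y3.7
G1 X16.6 Y7.8
G1 X15.8 Y12.5
; layer 2
G0 Z4.8
G0 X14.5 Y11.8
G1 X11.9 Y14.5
G1 X8.2 Y15.1
G1 X4.8 Y13.4
G1 X3.1 Y10.1
G1 X3.7 Y6.4
G1 X6.3 Y3.7
G1 X10.0 Y3.1
G1 X13.4 Y4.8
G1 X15.1 Y8.1
G1 X14.5 Y11.8
; layer 3
G0 Z7.2
G0 X13.1 Y11.1
G1 X11.2 Y13.1
G1 X8.4 Y13.6
G1 X5.9 Y12.3
G1 X4.6 Y9.8
G1 X5.0 Y7.0
G1 X7.0 Y5.0
G1 X9.8 Y4.6
G1 X12.3 Y5.8
G1 X13.6 Y8.3
G1 X13.1 Y11.1
; layer 4
G0 Z9.7
G0 X11.8 Y10.5
G1 X10.5 Y11.8
G1 X8.6 Y12.1
G1 X7.0 Y11.3
G1 X6.1 Y9.6
G1 X6.4 Y7.7
G1 X7.7 Y6.4
G1 X9.6 Y6.1
G1 X11.2 Y6.9
G1 X12.1 Y8.6
G1 X11.8 Y10.5
; layer 5
G0 Z12.1
G0 X10.4 Y9.8
G1 X9.8 Y10.4
G1 X8.9 Y10.6
G1 X8.0 Y10.2
G1 X7.6 Y9.3
G1 X7.7 Y8.4
G1 X8.4 Y7.7
G1 X9.3 Y7.6
G1 X10.2 Y8.0
G1 X10.6 Y8.8
G1 X10.4 Y9.8
M2 ; end

The solid is a regular 10-sided pyramid, base circumscribed radius ≈ 9.1 mm, apex at z ≈ 14.5 mm. Slicing at Δz = 2.4 mm — 6 equal slices spanning the solid's height, so layer i sits at z = i·h/6 — gives 5 non-empty perimeters. Each is a 10-segment closed polygon; G0 lifts to the layer z and rapids to the start vertex, then G1 traces the edges. The cross-section shrinks linearly with z (the slice at the apex is degenerate and omitted).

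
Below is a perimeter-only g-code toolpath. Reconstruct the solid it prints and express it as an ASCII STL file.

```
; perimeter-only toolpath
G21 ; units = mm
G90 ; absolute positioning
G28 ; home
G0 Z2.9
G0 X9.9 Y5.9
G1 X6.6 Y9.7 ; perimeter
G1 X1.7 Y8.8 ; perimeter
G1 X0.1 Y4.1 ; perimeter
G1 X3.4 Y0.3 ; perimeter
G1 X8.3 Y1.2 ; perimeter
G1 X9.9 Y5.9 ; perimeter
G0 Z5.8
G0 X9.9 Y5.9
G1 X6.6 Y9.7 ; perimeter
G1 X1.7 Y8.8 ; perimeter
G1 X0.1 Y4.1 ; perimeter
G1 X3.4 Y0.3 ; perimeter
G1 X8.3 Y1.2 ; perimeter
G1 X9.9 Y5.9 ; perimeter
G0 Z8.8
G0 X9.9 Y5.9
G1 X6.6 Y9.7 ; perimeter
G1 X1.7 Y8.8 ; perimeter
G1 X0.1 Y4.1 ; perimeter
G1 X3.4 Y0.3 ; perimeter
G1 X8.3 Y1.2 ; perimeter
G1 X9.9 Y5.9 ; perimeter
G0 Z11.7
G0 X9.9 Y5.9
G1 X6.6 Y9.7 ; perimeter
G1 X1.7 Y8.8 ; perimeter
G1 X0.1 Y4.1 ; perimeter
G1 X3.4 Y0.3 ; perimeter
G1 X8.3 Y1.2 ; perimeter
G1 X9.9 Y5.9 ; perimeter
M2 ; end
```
solid part
  facet normal 0.0000 0.0000 -1.0000
    outer loop
      vertex 1.7 8.8 0.0
      vertex 6.6 9.7 0.0
      vertex 9.9 5.9 0.0
    endloop
  endfacet
  facet normal 0.0000 0.0000 -1.0000
    outer loop
      vertex 0.1 4.1 0.0
      vertex 1.7 8.8 0.0
      vertex 9.9 5.9 0.0
    endloop
  endfacet
  facet normal 0.0000 0.0000 -1.0000
    outer loop
      vertex 3.4 0.3 0.0
      vertex 0.1 4.1 0.0
      vertex 9.9 5.9 0.0
    endloop
  endfacet
  facet normal 0.0000 0.0000 -1.0000
    outer loop
      vertex 8.3 1.2 0.0
      vertex 3.4 0.3 0.0
      vertex 9.9 5.9 0.0
    endloop
  endfacet
  facet normal 0.0000 0.0000 1.0000
    outer loop
      vertex 9.9 5.9 11.7
      vertex 6.6 9.7 11.7
      vertex 1.7 8.8 11.7
    endloop
  endfacet
  facet normal 0.0000 0.0000 1.0000
    outer loop
      vertex 9.9 5.9 11.7
      vertex 1.7 8.8 11.7
      vertex 0.1 4.1 11.7
    endloop
  endfacet
  facet normal 0.0000 0.0000 1.0000
    outer loop
      vertex 9.9 5.9 11.7
      vertex 0.1 4.1 11.7
      vertex 3.4 0.3 11.7
    endloop
  endfacet
  facet normal 0.0000 0.0000 1.0000
    outer loop
      vertex 9.9 5.9 11.7
      vertex 3.4 0.3 11.7
      vertex 8.3 1.2 11.7
    endloop
  endfacet
  facet normal 0.7550 0.6557 0.0000
    outer loop
      vertex 9.9 5.9 0.0
      vertex 6.6 9.7 0.0
      vertex 6.6 9.7 11.7
    endloop
  endfacet
  facet normal 0.7550 0.6557 0.0000
    outer loop
      vertex 9.9 5.9 0.0
      vertex 6.6 9.7 11.7
      vertex 9.9 5.9 11.7
    endloop
  endfacet
  facet normal -0.1807 0.9835 0.0000
    outer loop
      vertex 6.6 9.7 0.0
      vertex 1.7 8.8 0.0
      vertex 1.7 8.8 11.7
    endloop
  endfacet
  facet normal -0.1807 0.9835 0.0000
    outer loop
      vertex 6.6 9.7 0.0
      vertex 1.7 8.8 11.7
      vertex 6.6 9.7 11.7
    endloop
  endfacet
  facet normal -0.9466 0.3223 0.0000
    outer loop
      vertex 1.7 8.8 0.0
      vertex 0.1 4.1 0.0
      vertex 0.1 4.1 11.7
    endloop
  endfacet
  facet normal -0.9466 0.3223 0.0000
    outer loop
      vertex 1.7 8.8 0.0
      vertex 0.1 4.1 11.7
      vertex 1.7 8.8 11.7
    endloop
  endfacet
  facet normal -0.7550 -0.6557 0.0000
    outer loop
      vertex 0.1 4.1 0.0
      vertex 3.4 0.3 0.0
      vertex 3.4 0.3 11.7
    endloop
  endfacet
  facet normal -0.7550 -0.6557 0.0000
    outer loop
      vertex 0.1 4.1 0.0
      vertex 3.4 0.3 11.7
      vertex 0.1 4.1 11.7
    endloop
  endfacet
  facet normal 0.1807 -0.9835 0.0000
    outer loop
      vertex 3.4 0.3 0.0
      vertex 8.3 1.2 0.0
      vertex 8.3 1.2 11.7
    endloop
  endfacet
  facet normal 0.1807 -0.9835 0.0000
    outer loop
      vertex 3.4 0.3 0.0
      vertex 8.3 1.2 11.7
      vertex 3.4 0.3 11.7
    endloop
  endfacet
  facet normal 0.9466 -0.3223 0.0000
    outer loop
      vertex 8.3 1.2 0.0
      vertex 9.9 5.9 0.0
      vertex 9.9 5.9 11.7
    endloop
  endfacet
  facet normal 0.9466 -0.3223 0.0000
    outer loop
      vertex 8.3 1.2 0.0
      vertex 9.9 5.9 11.7
      vertex 8.3 1.2 11.7
    endloop
  endfacet
endsolid part

The G0 Z moves step by Δz≈2.9 mm. Every layer's G1 loop is the same polygon, so the solid is a straight extrusion of it from z=0 to z≈11.7. Closing with flat bottom and top caps and triangulating gives 20 facets — a regular 6-sided prism (a cylinder approximated with 6 flat sides), circumscribed radius ≈ 5 mm, height ≈ 11.7 mm.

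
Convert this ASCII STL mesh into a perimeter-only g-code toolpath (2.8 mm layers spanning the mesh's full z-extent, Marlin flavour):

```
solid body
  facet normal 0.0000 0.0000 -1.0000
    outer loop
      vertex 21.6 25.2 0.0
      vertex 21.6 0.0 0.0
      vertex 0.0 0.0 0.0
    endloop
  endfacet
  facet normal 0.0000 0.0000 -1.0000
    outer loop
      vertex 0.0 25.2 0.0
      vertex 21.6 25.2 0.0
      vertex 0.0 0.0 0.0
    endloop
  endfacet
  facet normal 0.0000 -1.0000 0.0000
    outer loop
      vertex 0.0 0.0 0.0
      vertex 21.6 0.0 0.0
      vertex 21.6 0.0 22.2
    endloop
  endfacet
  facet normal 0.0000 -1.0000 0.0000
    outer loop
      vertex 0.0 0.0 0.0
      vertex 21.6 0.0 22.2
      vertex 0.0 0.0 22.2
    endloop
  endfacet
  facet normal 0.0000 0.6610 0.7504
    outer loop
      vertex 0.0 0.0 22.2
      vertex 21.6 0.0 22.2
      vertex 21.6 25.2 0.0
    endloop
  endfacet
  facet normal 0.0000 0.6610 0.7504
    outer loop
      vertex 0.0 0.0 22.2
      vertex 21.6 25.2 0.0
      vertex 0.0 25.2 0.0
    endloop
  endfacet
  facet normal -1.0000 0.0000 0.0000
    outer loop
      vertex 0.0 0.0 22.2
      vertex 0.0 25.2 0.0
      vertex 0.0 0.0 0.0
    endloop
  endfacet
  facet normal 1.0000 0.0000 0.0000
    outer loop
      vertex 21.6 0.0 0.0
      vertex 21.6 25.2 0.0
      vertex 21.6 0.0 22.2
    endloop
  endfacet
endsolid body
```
; perimeter-only toolpath
G21 ; units = mm
G90 ; absolute positioning
G28 ; home
; layer 1
G0 Z2.8
G0 X0.0 Y0.0
G1 X21.6 Y0.0
G1 X21.6 Y22.1
G1 X0.0 Y22.1
G1 X0.0 Y0.0
; layer 2
G0 Z5.5
G0 X0.0 Y0.0
G1 X21.6 Y0.0
G1 X21.6 Y18.9
G1 X0.0 Y18.9
G1 X0.0 Y0.0
; layer 3
G0 Z8.3
G0 X0.0 Y0.0
G1 X21.6 Y0.0
G1 X21.6 Y15.8
G1 X0.0 Y15.8
G1 X0.0 Y0.0
; layer 4
G0 Z11.1
G0 X0.0 Y0.0
G1 X21.6 Y0.0
G1 X21.6 Y12.6
G1 X0.0 Y12.6
G1 X0.0 Y0.0
; layer 5
G0 Z13.9
G0 X0.0 Y0.0
G1 X21.6 Y0.0
G1 X21.6 Y9.4
G1 X0.0 Y9.4
G1 X0.0 Y0.0
; layer 6
G0 Z16.6
G0 X0.0 Y0.0
G1 X21.6 Y0.0
G1 X21.6 Y6.3
G1 X0.0 Y6.3
G1 X0.0 Y0.0
; layer 7
G0 Z19.4
G0 X0.0 Y0.0
G1 X21.6 Y0.0
G1 X21.6 Y3.1
G1 X0.0 Y3.1
G1 X0.0 Y0.0
M2 ; end

The solid is a wedge (ramp): 21.6 × 25.2 mm base, rising to 22.2 mm along the y=0 edge and sloping linearly to z=0 at y=25.2. Slicing at Δz = 2.8 mm — 8 equal slices spanning the solid's height, so layer i sits at z = i·h/8 — gives 7 non-empty perimeters. Each is a 4-segment closed polygon; G0 lifts to the layer z and rapids to the start vertex, then G1 traces the edges. The cross-section shrinks linearly with z (the slice at the apex is degenerate and omitted).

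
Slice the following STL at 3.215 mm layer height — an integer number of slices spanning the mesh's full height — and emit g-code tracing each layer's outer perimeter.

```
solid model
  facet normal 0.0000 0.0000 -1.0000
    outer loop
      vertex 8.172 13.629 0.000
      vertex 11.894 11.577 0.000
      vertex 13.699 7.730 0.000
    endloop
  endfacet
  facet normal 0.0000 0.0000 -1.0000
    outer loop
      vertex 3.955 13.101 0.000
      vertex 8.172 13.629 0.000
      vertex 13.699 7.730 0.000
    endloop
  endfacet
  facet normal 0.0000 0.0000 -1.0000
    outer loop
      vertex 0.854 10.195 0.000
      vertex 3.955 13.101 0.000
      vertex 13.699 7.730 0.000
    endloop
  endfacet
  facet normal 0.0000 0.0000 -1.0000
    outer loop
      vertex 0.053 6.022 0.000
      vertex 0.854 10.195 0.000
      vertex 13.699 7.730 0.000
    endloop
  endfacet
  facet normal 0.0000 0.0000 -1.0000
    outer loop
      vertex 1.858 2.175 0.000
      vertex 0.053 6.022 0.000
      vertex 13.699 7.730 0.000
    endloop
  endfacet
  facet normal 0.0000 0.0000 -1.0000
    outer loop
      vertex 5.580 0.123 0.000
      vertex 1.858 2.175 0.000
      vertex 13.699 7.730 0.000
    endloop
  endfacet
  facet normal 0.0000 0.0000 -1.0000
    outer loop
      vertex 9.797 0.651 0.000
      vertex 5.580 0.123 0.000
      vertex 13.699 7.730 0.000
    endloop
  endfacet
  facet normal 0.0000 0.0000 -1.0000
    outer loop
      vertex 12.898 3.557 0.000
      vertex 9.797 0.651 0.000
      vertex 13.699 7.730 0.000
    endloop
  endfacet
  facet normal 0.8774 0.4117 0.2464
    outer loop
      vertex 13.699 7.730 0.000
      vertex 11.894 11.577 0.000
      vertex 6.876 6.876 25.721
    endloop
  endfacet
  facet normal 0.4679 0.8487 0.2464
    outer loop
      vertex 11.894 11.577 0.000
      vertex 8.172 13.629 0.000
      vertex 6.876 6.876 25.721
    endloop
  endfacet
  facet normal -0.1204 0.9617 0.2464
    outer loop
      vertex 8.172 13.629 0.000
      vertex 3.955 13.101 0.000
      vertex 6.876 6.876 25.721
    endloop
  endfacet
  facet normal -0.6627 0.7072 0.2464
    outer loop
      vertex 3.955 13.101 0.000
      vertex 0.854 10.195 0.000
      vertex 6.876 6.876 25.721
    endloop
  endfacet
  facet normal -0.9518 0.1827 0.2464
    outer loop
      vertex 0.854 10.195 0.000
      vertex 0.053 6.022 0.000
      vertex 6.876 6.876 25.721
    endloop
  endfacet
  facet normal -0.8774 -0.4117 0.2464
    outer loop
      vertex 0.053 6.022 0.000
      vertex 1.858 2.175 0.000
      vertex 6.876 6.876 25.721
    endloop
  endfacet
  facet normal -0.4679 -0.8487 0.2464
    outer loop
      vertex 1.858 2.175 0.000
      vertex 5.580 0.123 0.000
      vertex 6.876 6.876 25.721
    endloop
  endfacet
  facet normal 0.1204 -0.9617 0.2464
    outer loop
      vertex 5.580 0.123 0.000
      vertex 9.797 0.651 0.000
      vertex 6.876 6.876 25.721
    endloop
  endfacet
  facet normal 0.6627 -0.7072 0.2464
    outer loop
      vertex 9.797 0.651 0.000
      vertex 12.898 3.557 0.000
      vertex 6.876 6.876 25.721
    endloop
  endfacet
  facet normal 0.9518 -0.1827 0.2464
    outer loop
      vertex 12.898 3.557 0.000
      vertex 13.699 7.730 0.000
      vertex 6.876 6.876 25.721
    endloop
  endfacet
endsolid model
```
; perimeter-only toolpath
G21 ; units = mm
G90 ; absolute positioning
G28 ; home
; layer 1
G0 Z3.215
G0 X12.846 Y7.623
G1 X11.267 Y10.989
G1 X8.010 Y12.785
G1 X4.320 Y12.323
G1 X1.607 Y9.780
G1 X0.906 Y6.129
G1 X2.485 Y2.763
G1 X5.742 Y0.967
G1 X9.432 Y1.429
G1 X12.145 Y3.972
G1 X12.846 Y7.623
; layer 2
G0 Z6.430
G0 X11.993 Y7.517
G1 X10.639 Y10.402
G1 X7.848 Y11.941
G1 X4.685 Y11.545
G1 X2.360 Y9.365
G1 X1.759 Y6.236
G1 X3.112 Y3.350
G1 X5.904 Y1.811
G1 X9.067 Y2.207
G1 X11.393 Y4.387
G1 X11.993 Y7.517
; layer 3
G0 Z9.645
G0 X11.140 Y7.410
G1 X10.012 Y9.814
G1 X7.686 Y11.097
G1 X5.050 Y10.767
G1 X3.112 Y8.950
G1 X2.612 Y6.342
G1 X3.740 Y3.938
G1 X6.066 Y2.655
G1 X8.702 Y2.985
G1 X10.640 Y4.802
G1 X11.140 Y7.410
; layer 4
G0 Z12.861
G0 X10.287 Y7.303
G1 X9.385 Y9.226
G1 X7.524 Y10.252
G1 X5.415 Y9.989
G1 X3.865 Y8.536
G1 X3.465 Y6.449
G1 X4.367 Y4.526
G1 X6.228 Y3.500
G1 X8.337 Y3.764
G1 X9.887 Y5.216
G1 X10.287 Y7.303
; layer 5
G0 Z16.076
G0 X9.435 Y7.196
G1 X8.758 Y8.639
G1 X7.362 Y9.408
G1 X5.781 Y9.210
G1 X4.618 Y8.121
G1 X4.317 Y6.556
G1 X4.994 Y5.113
G1 X6.390 Y4.344
G1 X7.971 Y4.542
G1 X9.134 Y5.631
G1 X9.435 Y7.196
; layer 6
G0 Z19.291
G0 X8.582 Y7.090
G1 X8.130 Y8.051
G1 X7.200 Y8.564
G1 X6.146 Y8.432
G1 X5.370 Y7.706
G1 X5.170 Y6.662
G1 X5.622 Y5.701
G1 X6.552 Y5.188
G1 X7.606 Y5.320
G1 X8.381 Y6.046
G1 X8.582 Y7.090
; layer 7
G0 Z22.506
G0 X7.729 Y6.983
G1 X7.503 Y7.464
G1 X7.038 Y7.720
G1 X6.511 Y7.654
G1 X6.123 Y7.291
G1 X6.023 Y6.769
G1 X6.249 Y6.288
G1 X6.714 Y6.032
G1 X7.241 Y6.098
G1 X7.629 Y6.461
G1 X7.729 Y6.983
M2 ; end

The solid is a regular 10-sided pyramid, base circumscribed radius ≈ 6.88 mm, apex at z ≈ 25.7 mm. Slicing at Δz = 3.215 mm — 8 equal slices spanning the solid's height, so layer i sits at z = i·h/8 — gives 7 non-empty perimeters. Each is a 10-segment closed polygon; G0 lifts to the layer z and rapids to the start vertex, then G1 traces the edges. The cross-section shrinks linearly with z (the slice at the apex is degenerate and omitted).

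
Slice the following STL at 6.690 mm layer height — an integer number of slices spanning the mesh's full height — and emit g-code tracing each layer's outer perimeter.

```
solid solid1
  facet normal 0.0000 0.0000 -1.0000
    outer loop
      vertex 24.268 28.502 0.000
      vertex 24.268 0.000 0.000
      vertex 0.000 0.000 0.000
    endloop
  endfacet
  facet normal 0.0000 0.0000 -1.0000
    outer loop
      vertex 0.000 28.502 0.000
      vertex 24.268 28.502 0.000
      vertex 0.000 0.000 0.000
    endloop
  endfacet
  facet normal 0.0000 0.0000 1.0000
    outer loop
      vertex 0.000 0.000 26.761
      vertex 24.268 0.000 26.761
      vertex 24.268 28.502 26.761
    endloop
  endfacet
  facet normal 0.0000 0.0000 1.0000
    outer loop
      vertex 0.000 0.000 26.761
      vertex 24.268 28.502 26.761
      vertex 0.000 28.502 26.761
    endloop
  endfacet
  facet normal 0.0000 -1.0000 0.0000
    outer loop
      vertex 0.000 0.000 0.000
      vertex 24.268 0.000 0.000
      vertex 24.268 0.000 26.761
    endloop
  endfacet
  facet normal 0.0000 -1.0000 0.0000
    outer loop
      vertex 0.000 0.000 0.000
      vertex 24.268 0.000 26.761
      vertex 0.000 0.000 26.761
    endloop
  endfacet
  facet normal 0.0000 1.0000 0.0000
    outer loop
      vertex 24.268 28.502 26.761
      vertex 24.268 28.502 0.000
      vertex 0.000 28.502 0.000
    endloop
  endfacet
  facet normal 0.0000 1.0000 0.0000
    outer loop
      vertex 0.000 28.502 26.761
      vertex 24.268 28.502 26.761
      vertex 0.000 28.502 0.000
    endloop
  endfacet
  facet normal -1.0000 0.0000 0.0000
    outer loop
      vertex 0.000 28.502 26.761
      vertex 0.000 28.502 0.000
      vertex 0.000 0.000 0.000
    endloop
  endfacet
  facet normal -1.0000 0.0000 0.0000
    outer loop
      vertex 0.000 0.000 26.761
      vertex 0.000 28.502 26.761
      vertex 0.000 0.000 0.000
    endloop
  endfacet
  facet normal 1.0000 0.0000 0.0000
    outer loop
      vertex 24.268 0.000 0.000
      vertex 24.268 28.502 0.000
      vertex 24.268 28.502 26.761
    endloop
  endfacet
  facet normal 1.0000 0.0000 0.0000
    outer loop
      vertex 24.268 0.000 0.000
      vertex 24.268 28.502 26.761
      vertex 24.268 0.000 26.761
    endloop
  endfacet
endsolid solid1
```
; perimeter-only toolpath
G21 ; units = mm
G90 ; absolute positioning
G28 ; home
; layer 1
G0 Z6.690
G0 X0.000 Y0.000
G1 X24.268 Y0.000
G1 X24.268 Y28.502
G1 X0.000 Y28.502
G1 X0.000 Y0.000
; layer 2
G0 Z13.380
G0 X0.000 Y0.000
G1 X24.268 Y0.000
G1 X24.268 Y28.502
G1 X0.000 Y28.502
G1 X0.000 Y0.000
; layer 3
G0 Z20.071
G0 X0.000 Y0.000
G1 X24.268 Y0.000
G1 X24.268 Y28.502
G1 X0.000 Y28.502
G1 X0.000 Y0.000
; layer 4
G0 Z26.761
G0 X0.000 Y0.000
G1 X24.268 Y0.000
G1 X24.268 Y28.502
G1 X0.000 Y28.502
G1 X0.000 Y0.000
M2 ; end

The solid is a rectangular box, roughly 24.3 × 28.5 mm footprint and 26.8 mm tall. Slicing at Δz = 6.690 mm — 4 equal slices spanning the solid's height, so layer i sits at z = i·h/4 — gives 4 non-empty perimeters. Each is a 4-segment closed polygon; G0 lifts to the layer z and rapids to the start vertex, then G1 traces the edges.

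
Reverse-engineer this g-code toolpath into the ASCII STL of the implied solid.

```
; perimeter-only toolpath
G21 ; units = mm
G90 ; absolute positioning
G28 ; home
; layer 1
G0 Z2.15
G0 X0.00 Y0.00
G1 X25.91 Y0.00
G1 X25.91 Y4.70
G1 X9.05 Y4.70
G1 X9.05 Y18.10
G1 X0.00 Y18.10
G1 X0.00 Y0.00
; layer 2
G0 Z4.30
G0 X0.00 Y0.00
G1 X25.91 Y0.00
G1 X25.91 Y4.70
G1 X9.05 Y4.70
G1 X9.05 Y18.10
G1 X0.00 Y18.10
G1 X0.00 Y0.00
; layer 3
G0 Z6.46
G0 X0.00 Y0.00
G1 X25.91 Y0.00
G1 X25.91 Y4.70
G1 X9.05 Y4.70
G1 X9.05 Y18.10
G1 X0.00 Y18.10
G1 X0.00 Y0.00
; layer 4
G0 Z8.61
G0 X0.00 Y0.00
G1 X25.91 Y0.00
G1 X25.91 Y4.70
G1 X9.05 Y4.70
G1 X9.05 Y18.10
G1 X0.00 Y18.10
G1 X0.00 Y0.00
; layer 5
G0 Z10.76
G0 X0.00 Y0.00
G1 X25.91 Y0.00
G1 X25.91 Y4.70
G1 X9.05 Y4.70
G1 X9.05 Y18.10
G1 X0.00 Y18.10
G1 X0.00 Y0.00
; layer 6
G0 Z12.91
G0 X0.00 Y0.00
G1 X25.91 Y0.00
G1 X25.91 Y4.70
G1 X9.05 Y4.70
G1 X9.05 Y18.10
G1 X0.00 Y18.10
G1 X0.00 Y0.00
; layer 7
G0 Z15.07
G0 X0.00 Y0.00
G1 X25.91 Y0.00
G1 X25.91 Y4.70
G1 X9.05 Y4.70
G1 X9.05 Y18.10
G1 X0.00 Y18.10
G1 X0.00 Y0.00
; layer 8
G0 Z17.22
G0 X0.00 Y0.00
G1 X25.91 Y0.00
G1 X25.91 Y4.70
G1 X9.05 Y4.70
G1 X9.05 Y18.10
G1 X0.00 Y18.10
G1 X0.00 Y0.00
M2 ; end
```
solid part
  facet normal 0.0000 0.0000 -1.0000
    outer loop
      vertex 25.91 4.70 0.00
      vertex 25.91 0.00 0.00
      vertex 0.00 0.00 0.00
    endloop
  endfacet
  facet normal 0.0000 0.0000 -1.0000
    outer loop
      vertex 9.05 4.70 0.00
      vertex 25.91 4.70 0.00
      vertex 0.00 0.00 0.00
    endloop
  endfacet
  facet normal 0.0000 0.0000 -1.0000
    outer loop
      vertex 9.05 18.10 0.00
      vertex 9.05 4.70 0.00
      vertex 0.00 0.00 0.00
    endloop
  endfacet
  facet normal 0.0000 0.0000 -1.0000
    outer loop
      vertex 0.00 18.10 0.00
      vertex 9.05 18.10 0.00
      vertex 0.00 0.00 0.00
    endloop
  endfacet
  facet normal 0.0000 0.0000 1.0000
    outer loop
      vertex 0.00 0.00 17.22
      vertex 25.91 0.00 17.22
      vertex 25.91 4.70 17.22
    endloop
  endfacet
  facet normal 0.0000 0.0000 1.0000
    outer loop
      vertex 0.00 0.00 17.22
      vertex 25.91 4.70 17.22
      vertex 9.05 4.70 17.22
    endloop
  endfacet
  facet normal 0.0000 0.0000 1.0000
    outer loop
      vertex 0.00 0.00 17.22
      vertex 9.05 4.70 17.22
      vertex 9.05 18.10 17.22
    endloop
  endfacet
  facet normal 0.0000 0.0000 1.0000
    outer loop
      vertex 0.00 0.00 17.22
      vertex 9.05 18.10 17.22
      vertex 0.00 18.10 17.22
    endloop
  endfacet
  facet normal 0.0000 -1.0000 0.0000
    outer loop
      vertex 0.00 0.00 0.00
      vertex 25.91 0.00 0.00
      vertex 25.91 0.00 17.22
    endloop
  endfacet
  facet normal 0.0000 -1.0000 0.0000
    outer loop
      vertex 0.00 0.00 0.00
      vertex 25.91 0.00 17.22
      vertex 0.00 0.00 17.22
    endloop
  endfacet
  facet normal 1.0000 0.0000 0.0000
    outer loop
      vertex 25.91 0.00 0.00
      vertex 25.91 4.70 0.00
      vertex 25.91 4.70 17.22
    endloop
  endfacet
  facet normal 1.0000 0.0000 0.0000
    outer loop
      vertex 25.91 0.00 0.00
      vertex 25.91 4.70 17.22
      vertex 25.91 0.00 17.22
    endloop
  endfacet
  facet normal 0.0000 1.0000 0.0000
    outer loop
      vertex 25.91 4.70 0.00
      vertex 9.05 4.70 0.00
      vertex 9.05 4.70 17.22
    endloop
  endfacet
  facet normal 0.0000 1.0000 0.0000
    outer loop
      vertex 25.91 4.70 0.00
      vertex 9.05 4.70 17.22
      vertex 25.91 4.70 17.22
    endloop
  endfacet
  facet normal 1.0000 0.0000 0.0000
    outer loop
      vertex 9.05 4.70 0.00
      vertex 9.05 18.10 0.00
      vertex 9.05 18.10 17.22
    endloop
  endfacet
  facet normal 1.0000 0.0000 0.0000
    outer loop
      vertex 9.05 4.70 0.00
      vertex 9.05 18.10 17.22
      vertex 9.05 4.70 17.22
    endloop
  endfacet
  facet normal 0.0000 1.0000 0.0000
    outer loop
      vertex 9.05 18.10 0.00
      vertex 0.00 18.10 0.00
      vertex 0.00 18.10 17.22
    endloop
  endfacet
  facet normal 0.0000 1.0000 0.0000
    outer loop
      vertex 9.05 18.10 0.00
      vertex 0.00 18.10 17.22
      vertex 9.05 18.10 17.22
    endloop
  endfacet
  facet normal -1.0000 0.0000 0.0000
    outer loop
      vertex 0.00 18.10 0.00
      vertex 0.00 0.00 0.00
      vertex 0.00 0.00 17.22
    endloop
  endfacet
  facet normal -1.0000 0.0000 0.0000
    outer loop
      vertex 0.00 18.10 0.00
      vertex 0.00 0.00 17.22
      vertex 0.00 18.10 17.22
    endloop
  endfacet
endsolid part

The G0 Z moves step by Δz≈2.15 mm. Every layer's G1 loop is the same polygon, so the solid is a straight extrusion of it from z=0 to z≈17.2. Closing with flat bottom and top caps and triangulating gives 20 facets — an L-shaped prism: outer 25.9 × 18.1 mm, arm thicknesses ≈ 4.7 mm (horizontal) and 9.05 mm (vertical), extruded 17.2 mm in z.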